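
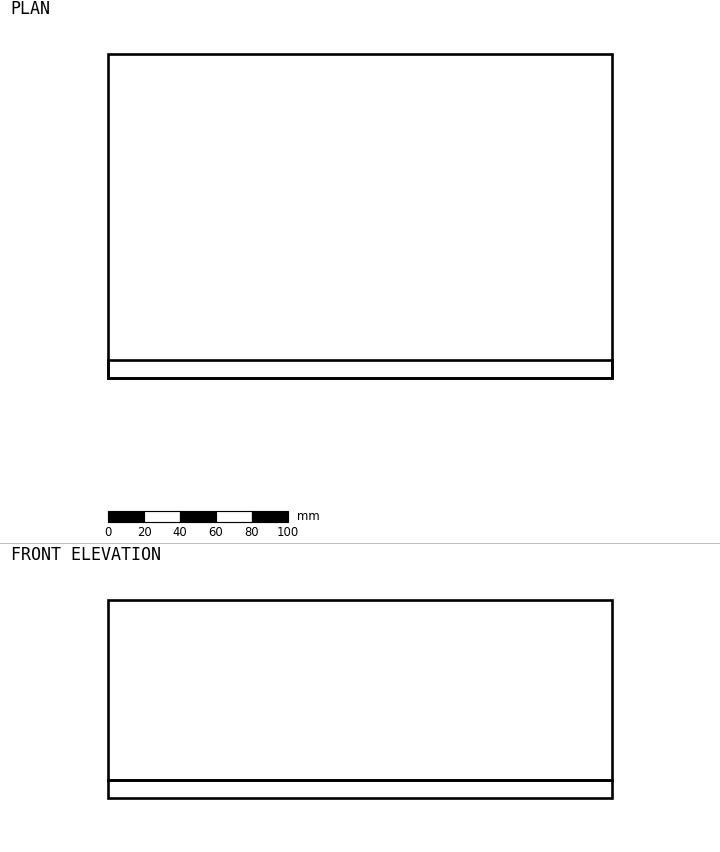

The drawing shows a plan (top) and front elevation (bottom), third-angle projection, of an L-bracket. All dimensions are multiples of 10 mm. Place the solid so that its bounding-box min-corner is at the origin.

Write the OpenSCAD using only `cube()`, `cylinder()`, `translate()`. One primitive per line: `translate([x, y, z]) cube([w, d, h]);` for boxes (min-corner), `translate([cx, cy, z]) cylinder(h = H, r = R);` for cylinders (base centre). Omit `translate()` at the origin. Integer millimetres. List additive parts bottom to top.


cube([280, 180, 10]);
translate([0, 0, 10]) cube([280, 10, 100]);


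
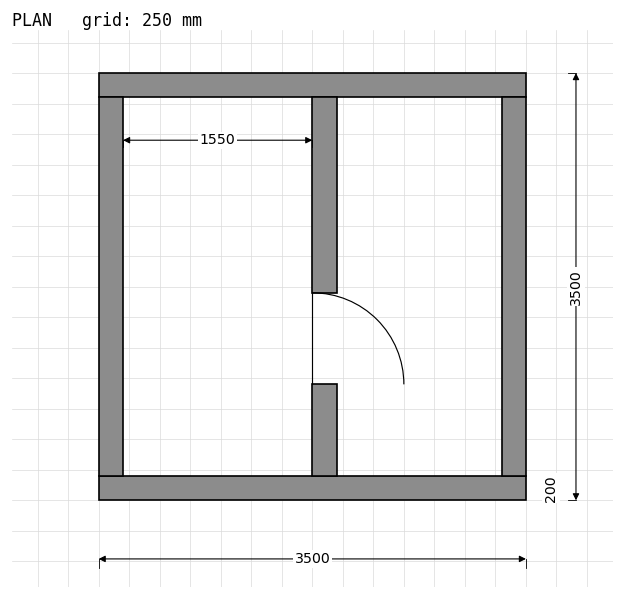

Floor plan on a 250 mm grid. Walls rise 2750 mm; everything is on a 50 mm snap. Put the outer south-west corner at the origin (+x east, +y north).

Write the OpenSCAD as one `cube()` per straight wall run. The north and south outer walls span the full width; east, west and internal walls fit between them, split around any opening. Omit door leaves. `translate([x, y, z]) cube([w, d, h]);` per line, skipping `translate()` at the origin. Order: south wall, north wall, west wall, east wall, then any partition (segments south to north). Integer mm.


cube([3500, 200, 2750]);
translate([0, 3300, 0]) cube([3500, 200, 2750]);
translate([0, 200, 0]) cube([200, 3100, 2750]);
translate([3300, 200, 0]) cube([200, 3100, 2750]);
translate([1750, 200, 0]) cube([200, 750, 2750]);
translate([1750, 1700, 0]) cube([200, 1600, 2750]);


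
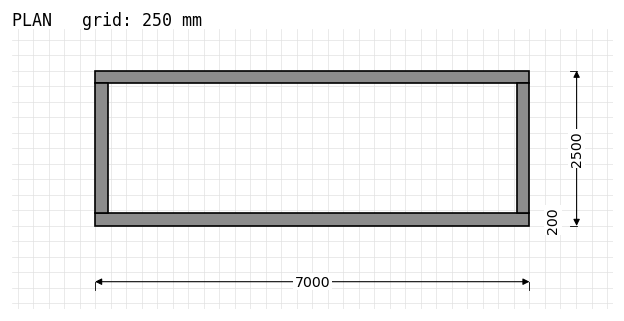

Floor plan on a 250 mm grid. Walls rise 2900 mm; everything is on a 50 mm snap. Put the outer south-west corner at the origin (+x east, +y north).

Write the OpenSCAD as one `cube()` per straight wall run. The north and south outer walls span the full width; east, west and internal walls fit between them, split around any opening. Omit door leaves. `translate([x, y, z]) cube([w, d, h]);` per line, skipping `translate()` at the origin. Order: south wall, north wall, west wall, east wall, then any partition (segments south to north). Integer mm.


cube([7000, 200, 2900]);
translate([0, 2300, 0]) cube([7000, 200, 2900]);
translate([0, 200, 0]) cube([200, 2100, 2900]);
translate([6800, 200, 0]) cube([200, 2100, 2900]);


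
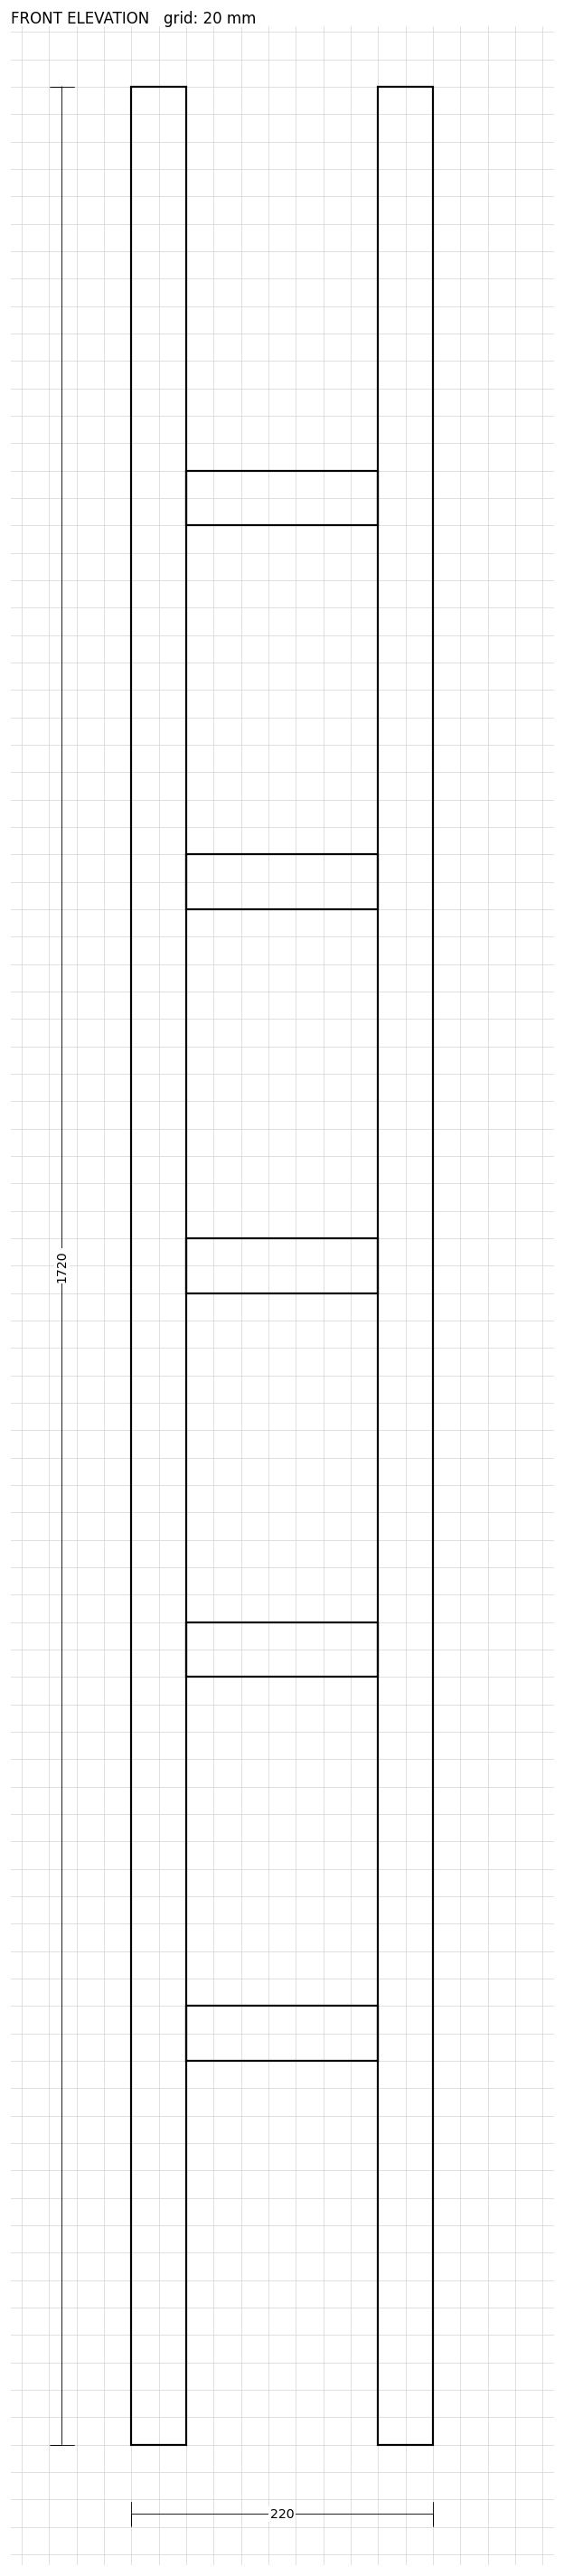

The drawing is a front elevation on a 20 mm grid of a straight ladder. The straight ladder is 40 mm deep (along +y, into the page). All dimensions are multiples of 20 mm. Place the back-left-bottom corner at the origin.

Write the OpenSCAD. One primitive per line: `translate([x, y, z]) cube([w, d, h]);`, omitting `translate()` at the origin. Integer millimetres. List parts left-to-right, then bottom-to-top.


cube([40, 40, 1720]);
translate([40, 0, 280]) cube([140, 40, 40]);
translate([40, 0, 560]) cube([140, 40, 40]);
translate([40, 0, 840]) cube([140, 40, 40]);
translate([40, 0, 1120]) cube([140, 40, 40]);
translate([40, 0, 1400]) cube([140, 40, 40]);
translate([180, 0, 0]) cube([40, 40, 1720]);


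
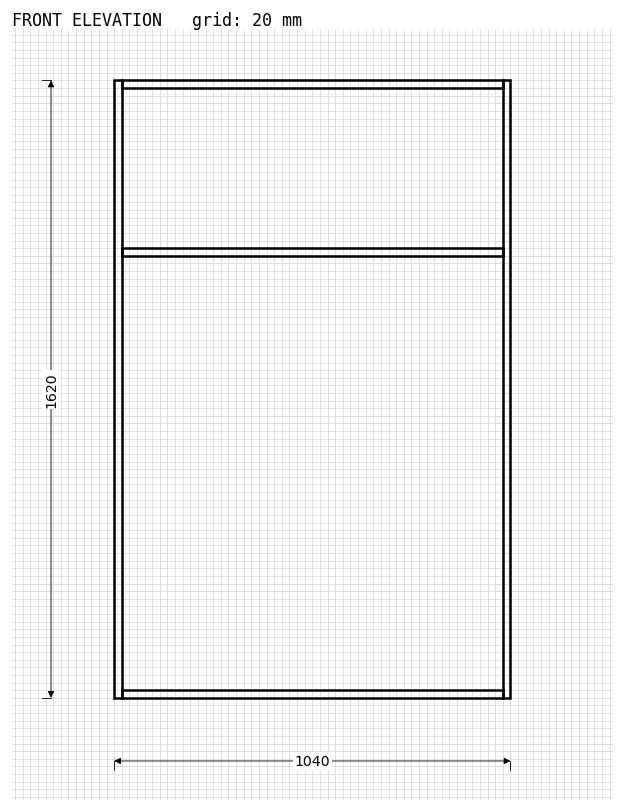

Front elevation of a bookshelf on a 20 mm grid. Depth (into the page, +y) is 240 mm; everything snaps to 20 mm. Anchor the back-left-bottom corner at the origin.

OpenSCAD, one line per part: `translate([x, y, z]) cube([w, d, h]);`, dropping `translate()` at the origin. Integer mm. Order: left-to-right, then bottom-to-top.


cube([20, 240, 1620]);
translate([20, 0, 0]) cube([1000, 240, 20]);
translate([20, 0, 1160]) cube([1000, 240, 20]);
translate([20, 0, 1600]) cube([1000, 240, 20]);
translate([1020, 0, 0]) cube([20, 240, 1620]);


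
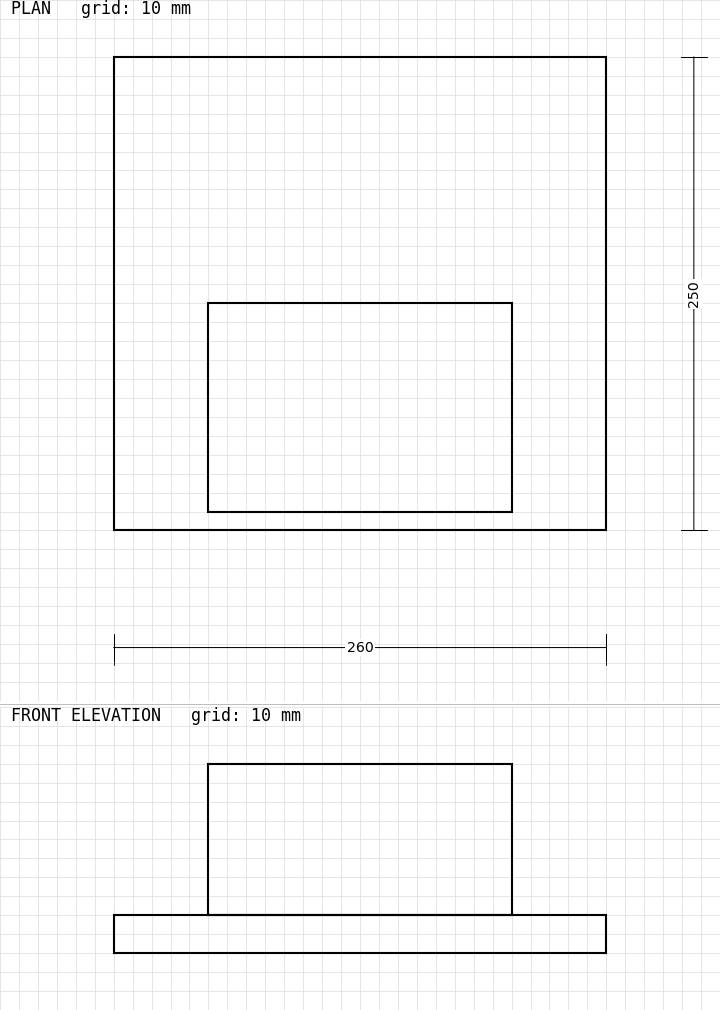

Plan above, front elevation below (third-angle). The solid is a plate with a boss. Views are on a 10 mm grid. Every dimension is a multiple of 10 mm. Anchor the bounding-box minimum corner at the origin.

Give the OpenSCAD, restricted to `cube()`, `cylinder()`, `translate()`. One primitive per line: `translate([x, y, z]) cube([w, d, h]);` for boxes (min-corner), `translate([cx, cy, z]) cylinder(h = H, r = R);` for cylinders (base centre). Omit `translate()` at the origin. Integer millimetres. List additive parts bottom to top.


cube([260, 250, 20]);
translate([50, 10, 20]) cube([160, 110, 80]);


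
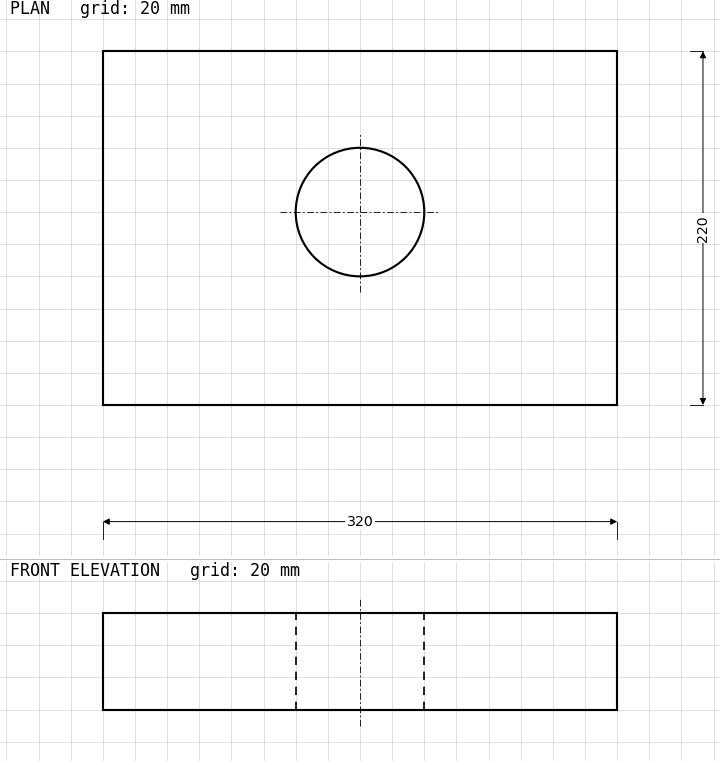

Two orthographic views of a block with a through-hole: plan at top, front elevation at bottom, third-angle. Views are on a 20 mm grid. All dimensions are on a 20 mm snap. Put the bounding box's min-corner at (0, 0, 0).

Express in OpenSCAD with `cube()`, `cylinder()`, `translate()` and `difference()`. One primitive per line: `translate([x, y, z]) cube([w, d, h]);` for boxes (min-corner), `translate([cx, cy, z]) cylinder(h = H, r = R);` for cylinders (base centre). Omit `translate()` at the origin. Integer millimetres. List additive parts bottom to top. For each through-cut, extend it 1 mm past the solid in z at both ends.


difference() {
  cube([320, 220, 60]);
  translate([160, 120, -1]) cylinder(h = 62, r = 40);
}


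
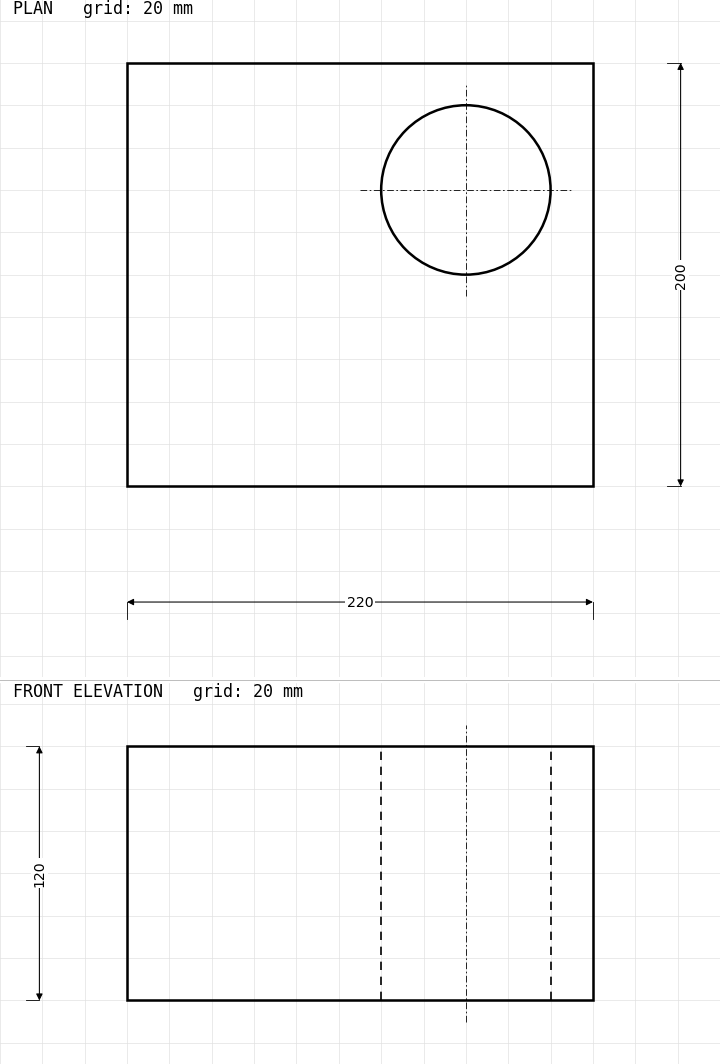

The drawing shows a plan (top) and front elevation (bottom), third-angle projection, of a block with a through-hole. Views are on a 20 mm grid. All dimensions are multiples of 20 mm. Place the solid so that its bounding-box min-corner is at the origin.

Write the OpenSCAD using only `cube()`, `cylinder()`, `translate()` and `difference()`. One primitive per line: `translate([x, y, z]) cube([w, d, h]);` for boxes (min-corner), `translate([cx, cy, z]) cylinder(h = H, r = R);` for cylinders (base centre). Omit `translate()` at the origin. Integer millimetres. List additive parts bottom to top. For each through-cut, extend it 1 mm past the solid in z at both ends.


difference() {
  cube([220, 200, 120]);
  translate([160, 140, -1]) cylinder(h = 122, r = 40);
}


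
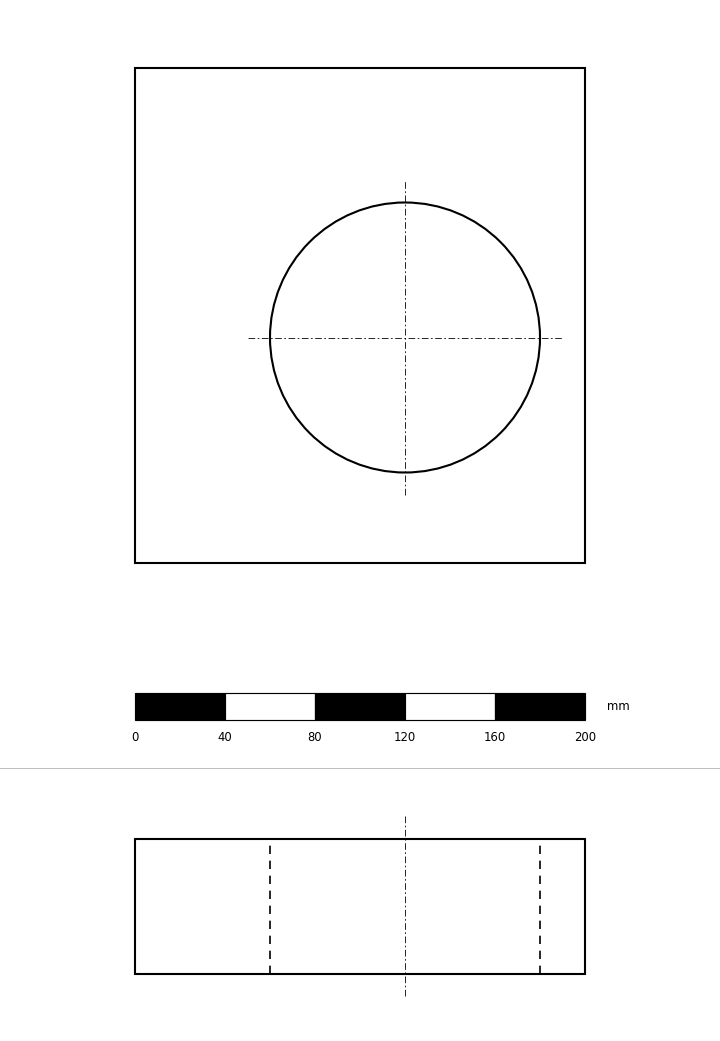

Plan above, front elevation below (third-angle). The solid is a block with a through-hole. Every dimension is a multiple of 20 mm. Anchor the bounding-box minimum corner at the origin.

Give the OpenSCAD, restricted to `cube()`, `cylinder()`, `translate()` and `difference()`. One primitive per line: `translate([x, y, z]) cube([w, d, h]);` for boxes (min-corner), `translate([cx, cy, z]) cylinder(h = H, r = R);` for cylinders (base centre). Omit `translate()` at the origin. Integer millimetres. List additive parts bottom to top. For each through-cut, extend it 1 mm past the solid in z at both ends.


difference() {
  cube([200, 220, 60]);
  translate([120, 100, -1]) cylinder(h = 62, r = 60);
}


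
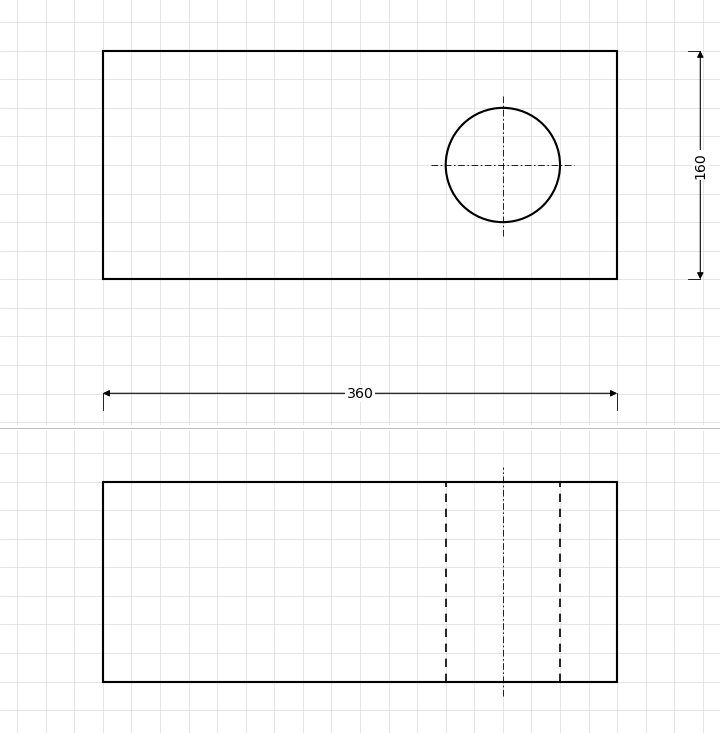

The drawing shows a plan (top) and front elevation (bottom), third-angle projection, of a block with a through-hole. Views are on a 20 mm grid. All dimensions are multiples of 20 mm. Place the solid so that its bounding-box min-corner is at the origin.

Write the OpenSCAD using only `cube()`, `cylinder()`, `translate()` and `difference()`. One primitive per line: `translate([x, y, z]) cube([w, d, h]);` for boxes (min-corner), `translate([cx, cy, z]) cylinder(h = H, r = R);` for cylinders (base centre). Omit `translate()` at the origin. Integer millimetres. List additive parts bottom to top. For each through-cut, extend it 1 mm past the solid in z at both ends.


difference() {
  cube([360, 160, 140]);
  translate([280, 80, -1]) cylinder(h = 142, r = 40);
}


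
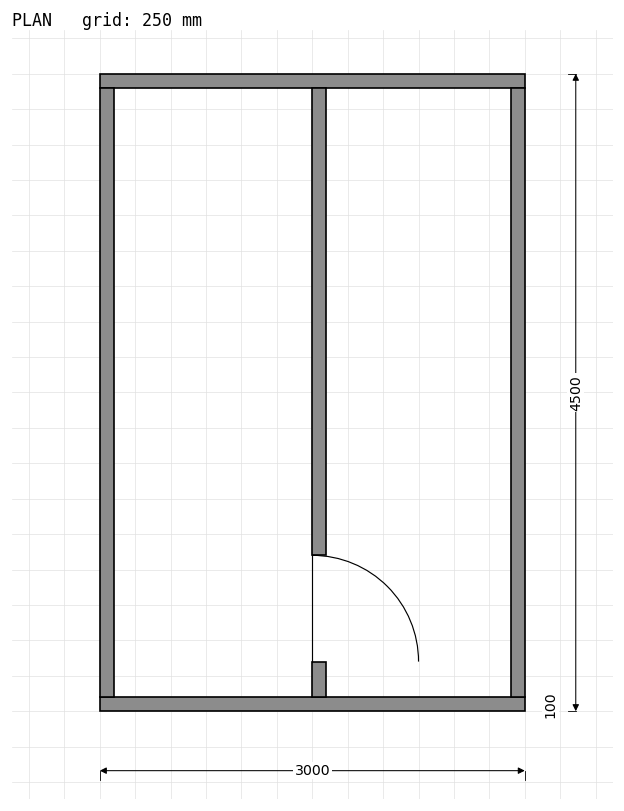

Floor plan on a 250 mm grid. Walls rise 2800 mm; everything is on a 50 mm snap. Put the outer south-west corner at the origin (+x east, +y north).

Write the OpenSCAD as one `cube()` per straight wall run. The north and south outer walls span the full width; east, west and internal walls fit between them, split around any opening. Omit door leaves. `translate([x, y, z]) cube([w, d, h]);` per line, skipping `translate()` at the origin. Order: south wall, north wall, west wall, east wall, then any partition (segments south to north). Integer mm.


cube([3000, 100, 2800]);
translate([0, 4400, 0]) cube([3000, 100, 2800]);
translate([0, 100, 0]) cube([100, 4300, 2800]);
translate([2900, 100, 0]) cube([100, 4300, 2800]);
translate([1500, 100, 0]) cube([100, 250, 2800]);
translate([1500, 1100, 0]) cube([100, 3300, 2800]);


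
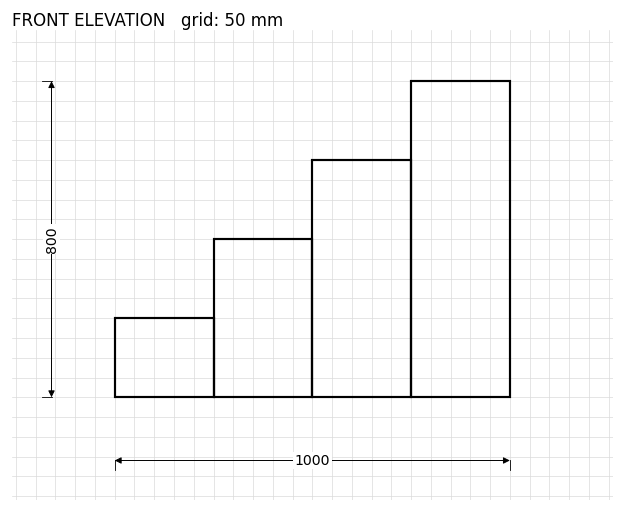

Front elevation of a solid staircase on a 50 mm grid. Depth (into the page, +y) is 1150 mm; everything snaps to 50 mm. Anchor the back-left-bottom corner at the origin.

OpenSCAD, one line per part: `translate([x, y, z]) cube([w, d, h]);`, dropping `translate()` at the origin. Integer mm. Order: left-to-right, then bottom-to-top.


cube([250, 1150, 200]);
translate([250, 0, 0]) cube([250, 1150, 400]);
translate([500, 0, 0]) cube([250, 1150, 600]);
translate([750, 0, 0]) cube([250, 1150, 800]);


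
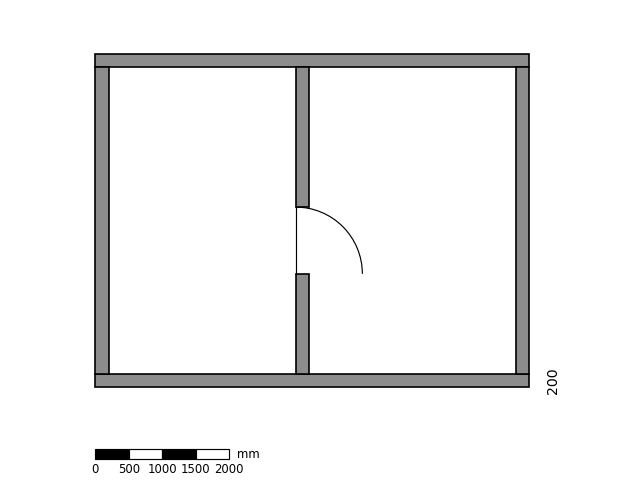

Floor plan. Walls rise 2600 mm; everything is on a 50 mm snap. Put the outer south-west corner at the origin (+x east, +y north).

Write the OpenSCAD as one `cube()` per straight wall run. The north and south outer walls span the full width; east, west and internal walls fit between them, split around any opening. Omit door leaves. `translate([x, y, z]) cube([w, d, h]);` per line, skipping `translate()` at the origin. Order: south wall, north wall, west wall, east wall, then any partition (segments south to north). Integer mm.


cube([6500, 200, 2600]);
translate([0, 4800, 0]) cube([6500, 200, 2600]);
translate([0, 200, 0]) cube([200, 4600, 2600]);
translate([6300, 200, 0]) cube([200, 4600, 2600]);
translate([3000, 200, 0]) cube([200, 1500, 2600]);
translate([3000, 2700, 0]) cube([200, 2100, 2600]);


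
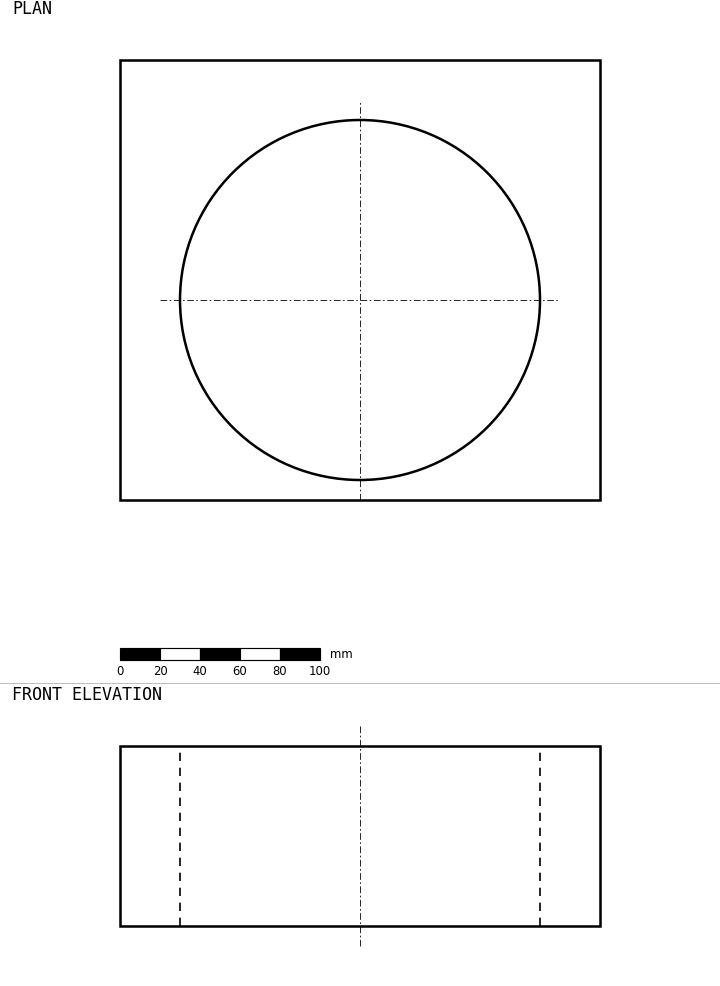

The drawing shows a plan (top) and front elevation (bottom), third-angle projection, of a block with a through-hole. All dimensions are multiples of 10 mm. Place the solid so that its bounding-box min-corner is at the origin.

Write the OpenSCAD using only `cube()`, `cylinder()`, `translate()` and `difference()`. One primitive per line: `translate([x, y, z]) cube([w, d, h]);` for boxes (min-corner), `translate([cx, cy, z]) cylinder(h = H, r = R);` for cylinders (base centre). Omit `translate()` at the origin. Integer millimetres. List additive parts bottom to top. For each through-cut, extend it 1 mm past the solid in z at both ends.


difference() {
  cube([240, 220, 90]);
  translate([120, 100, -1]) cylinder(h = 92, r = 90);
}


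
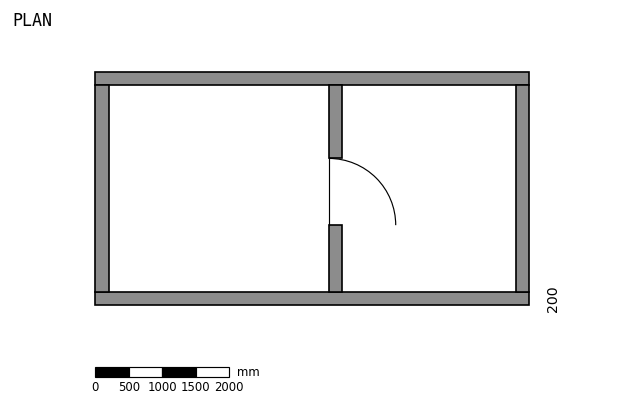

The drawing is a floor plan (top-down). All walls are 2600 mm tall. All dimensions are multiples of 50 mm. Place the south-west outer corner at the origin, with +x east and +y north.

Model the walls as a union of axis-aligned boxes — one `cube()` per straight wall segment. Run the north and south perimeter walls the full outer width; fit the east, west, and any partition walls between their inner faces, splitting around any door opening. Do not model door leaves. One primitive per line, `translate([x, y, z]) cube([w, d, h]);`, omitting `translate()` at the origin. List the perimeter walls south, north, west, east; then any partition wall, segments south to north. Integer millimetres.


cube([6500, 200, 2600]);
translate([0, 3300, 0]) cube([6500, 200, 2600]);
translate([0, 200, 0]) cube([200, 3100, 2600]);
translate([6300, 200, 0]) cube([200, 3100, 2600]);
translate([3500, 200, 0]) cube([200, 1000, 2600]);
translate([3500, 2200, 0]) cube([200, 1100, 2600]);


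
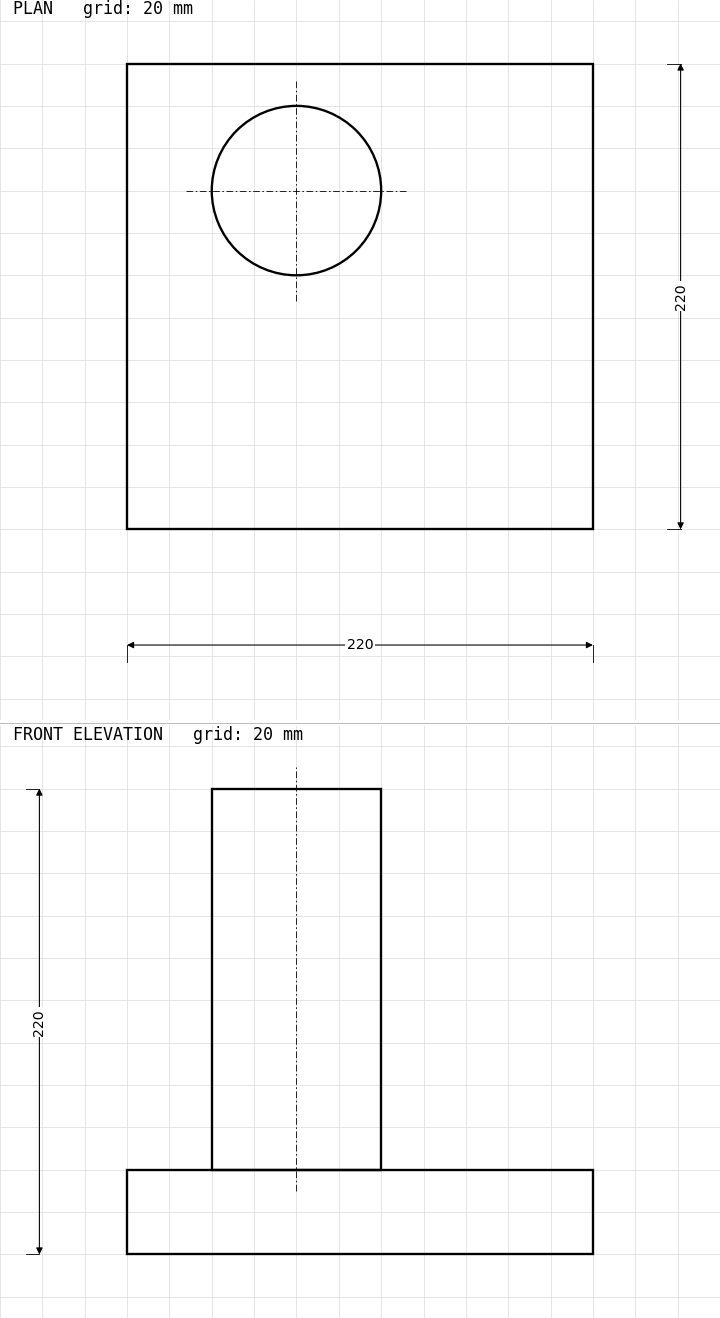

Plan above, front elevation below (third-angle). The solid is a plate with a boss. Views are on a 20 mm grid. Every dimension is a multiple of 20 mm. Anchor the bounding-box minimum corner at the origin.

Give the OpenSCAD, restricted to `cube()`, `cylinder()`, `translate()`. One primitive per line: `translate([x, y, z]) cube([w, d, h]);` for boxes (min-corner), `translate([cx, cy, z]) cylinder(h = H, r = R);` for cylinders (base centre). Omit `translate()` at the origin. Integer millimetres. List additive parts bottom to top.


cube([220, 220, 40]);
translate([80, 160, 40]) cylinder(h = 180, r = 40);


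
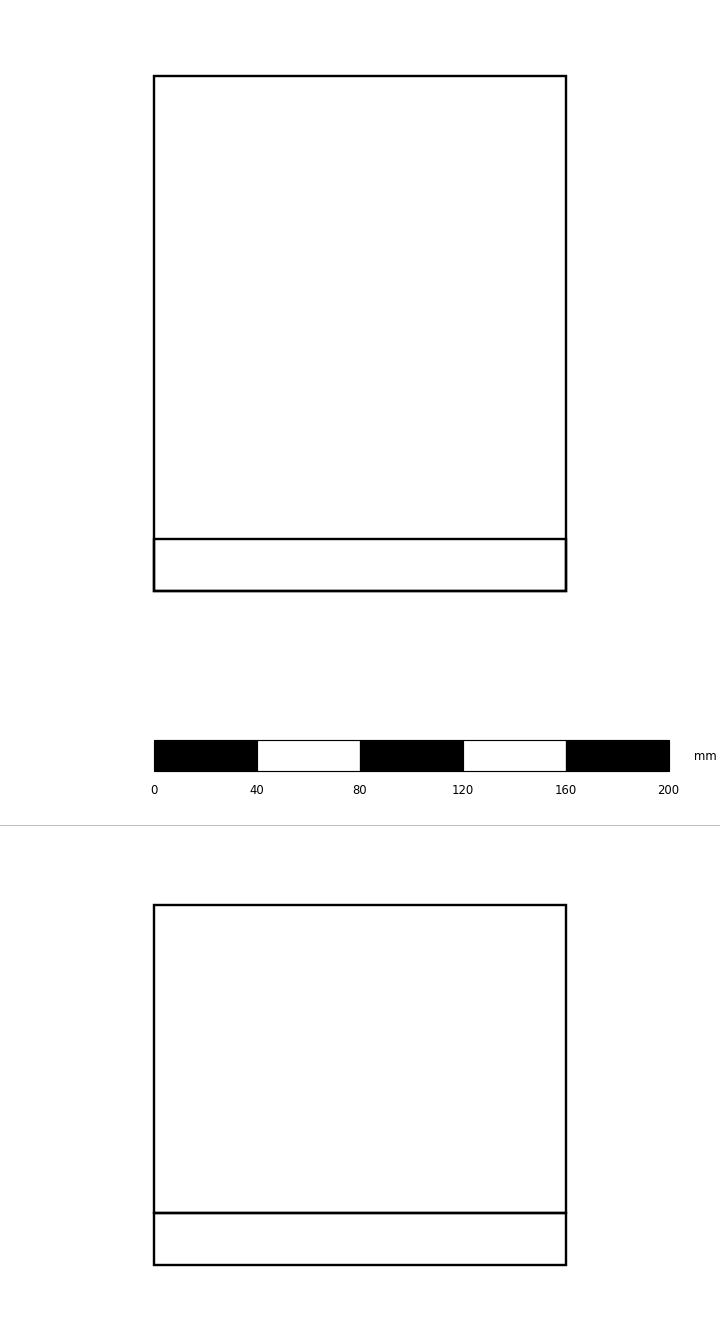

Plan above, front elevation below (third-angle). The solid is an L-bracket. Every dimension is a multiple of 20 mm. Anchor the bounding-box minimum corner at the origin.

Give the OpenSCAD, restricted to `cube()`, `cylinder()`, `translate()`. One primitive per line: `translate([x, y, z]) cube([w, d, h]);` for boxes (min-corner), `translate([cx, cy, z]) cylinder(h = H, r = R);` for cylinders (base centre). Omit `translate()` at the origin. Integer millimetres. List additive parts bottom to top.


cube([160, 200, 20]);
translate([0, 0, 20]) cube([160, 20, 120]);


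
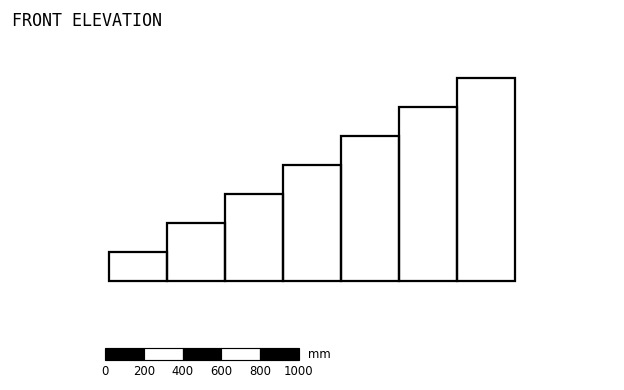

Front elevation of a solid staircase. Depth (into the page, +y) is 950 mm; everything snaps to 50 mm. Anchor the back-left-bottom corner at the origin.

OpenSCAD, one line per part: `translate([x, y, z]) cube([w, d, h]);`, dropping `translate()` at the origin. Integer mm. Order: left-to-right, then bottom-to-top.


cube([300, 950, 150]);
translate([300, 0, 0]) cube([300, 950, 300]);
translate([600, 0, 0]) cube([300, 950, 450]);
translate([900, 0, 0]) cube([300, 950, 600]);
translate([1200, 0, 0]) cube([300, 950, 750]);
translate([1500, 0, 0]) cube([300, 950, 900]);
translate([1800, 0, 0]) cube([300, 950, 1050]);


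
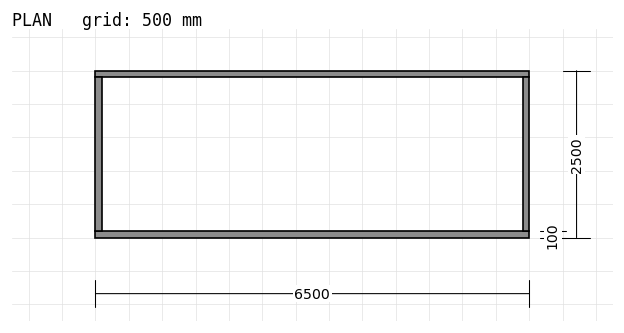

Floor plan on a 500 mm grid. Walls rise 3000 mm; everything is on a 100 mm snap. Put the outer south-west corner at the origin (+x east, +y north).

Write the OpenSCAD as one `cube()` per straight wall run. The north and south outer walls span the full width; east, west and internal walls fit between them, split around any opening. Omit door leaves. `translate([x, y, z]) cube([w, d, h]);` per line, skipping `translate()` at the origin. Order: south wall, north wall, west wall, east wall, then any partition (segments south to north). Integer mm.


cube([6500, 100, 3000]);
translate([0, 2400, 0]) cube([6500, 100, 3000]);
translate([0, 100, 0]) cube([100, 2300, 3000]);
translate([6400, 100, 0]) cube([100, 2300, 3000]);


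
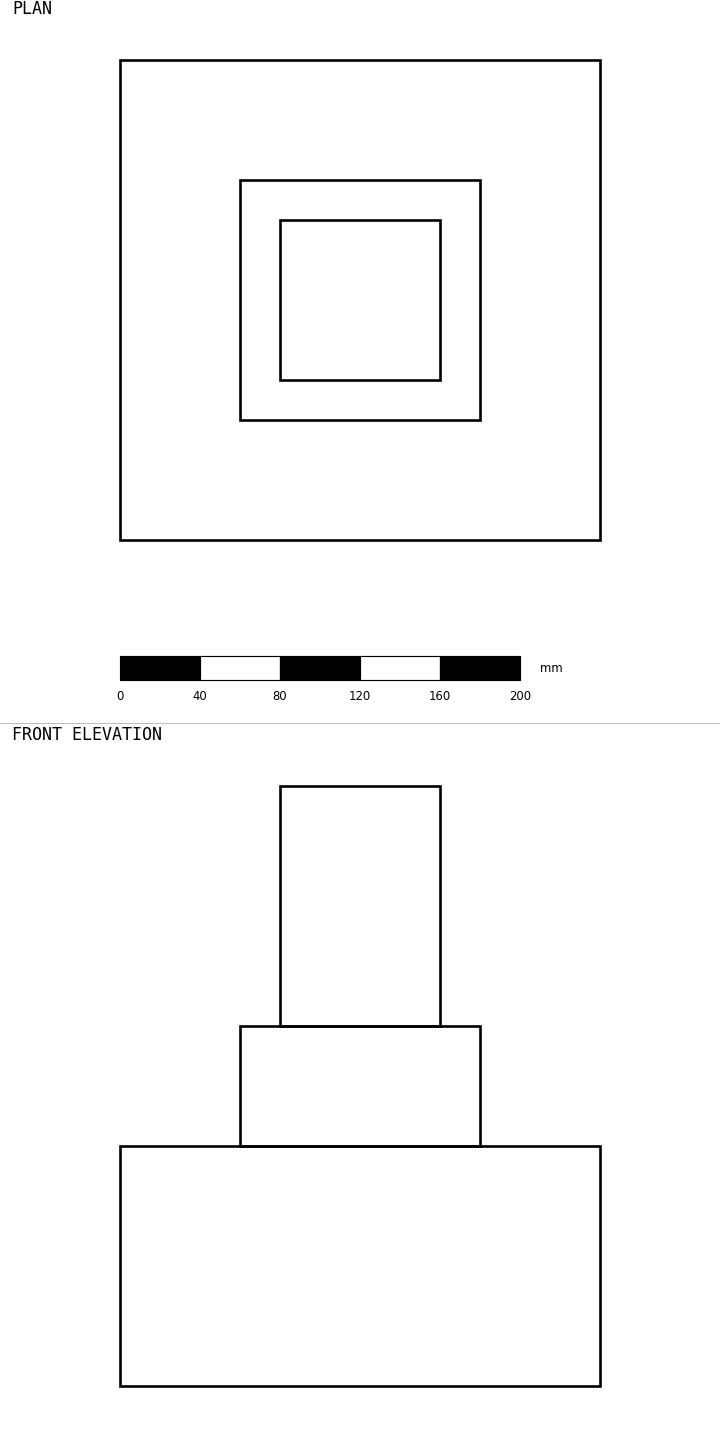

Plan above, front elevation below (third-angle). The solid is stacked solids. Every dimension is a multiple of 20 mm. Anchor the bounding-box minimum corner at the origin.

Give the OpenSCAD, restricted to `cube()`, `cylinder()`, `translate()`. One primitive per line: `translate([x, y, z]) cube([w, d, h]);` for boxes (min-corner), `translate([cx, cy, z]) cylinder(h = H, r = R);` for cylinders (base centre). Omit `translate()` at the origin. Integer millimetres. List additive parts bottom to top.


cube([240, 240, 120]);
translate([60, 60, 120]) cube([120, 120, 60]);
translate([80, 80, 180]) cube([80, 80, 120]);


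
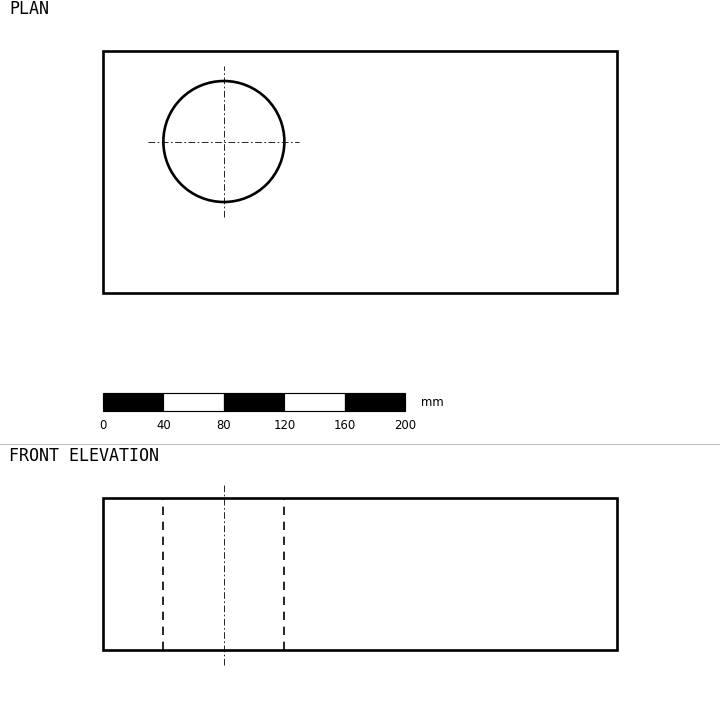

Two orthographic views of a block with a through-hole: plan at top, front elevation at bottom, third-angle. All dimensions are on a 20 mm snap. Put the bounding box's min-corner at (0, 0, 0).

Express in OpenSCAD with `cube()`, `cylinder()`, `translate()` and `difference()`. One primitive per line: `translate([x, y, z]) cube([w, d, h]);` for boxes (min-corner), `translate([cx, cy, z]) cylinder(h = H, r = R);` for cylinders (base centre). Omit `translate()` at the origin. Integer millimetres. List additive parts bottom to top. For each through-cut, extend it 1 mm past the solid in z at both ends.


difference() {
  cube([340, 160, 100]);
  translate([80, 100, -1]) cylinder(h = 102, r = 40);
}


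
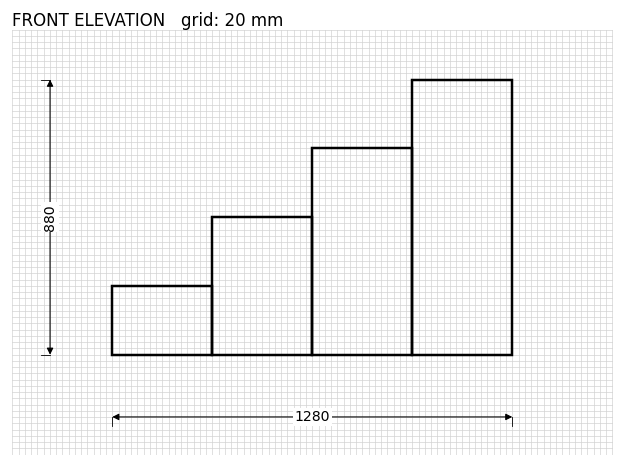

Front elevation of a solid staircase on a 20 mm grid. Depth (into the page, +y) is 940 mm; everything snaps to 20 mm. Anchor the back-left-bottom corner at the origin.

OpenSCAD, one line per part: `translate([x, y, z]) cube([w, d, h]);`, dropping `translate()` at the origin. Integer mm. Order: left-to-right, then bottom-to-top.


cube([320, 940, 220]);
translate([320, 0, 0]) cube([320, 940, 440]);
translate([640, 0, 0]) cube([320, 940, 660]);
translate([960, 0, 0]) cube([320, 940, 880]);


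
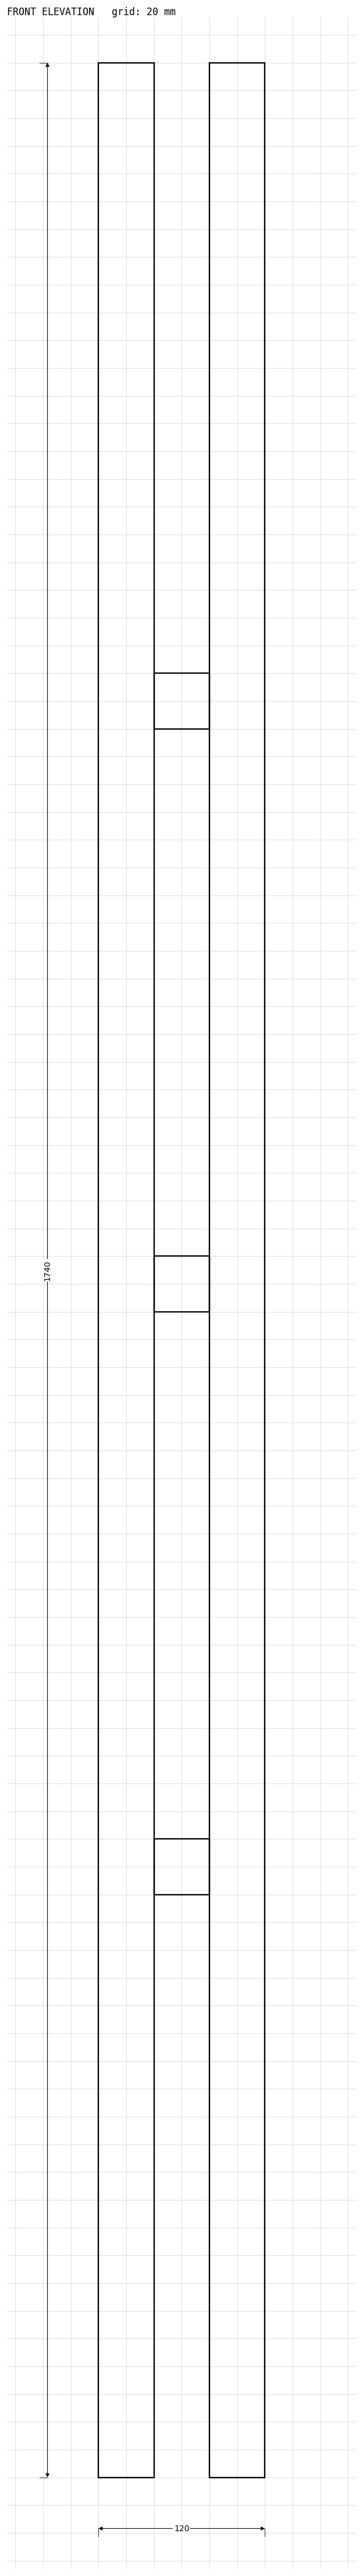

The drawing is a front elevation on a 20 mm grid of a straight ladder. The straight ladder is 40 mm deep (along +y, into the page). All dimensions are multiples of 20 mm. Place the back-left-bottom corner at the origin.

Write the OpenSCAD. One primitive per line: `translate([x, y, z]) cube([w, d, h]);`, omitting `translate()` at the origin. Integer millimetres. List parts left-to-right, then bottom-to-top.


cube([40, 40, 1740]);
translate([40, 0, 420]) cube([40, 40, 40]);
translate([40, 0, 840]) cube([40, 40, 40]);
translate([40, 0, 1260]) cube([40, 40, 40]);
translate([80, 0, 0]) cube([40, 40, 1740]);


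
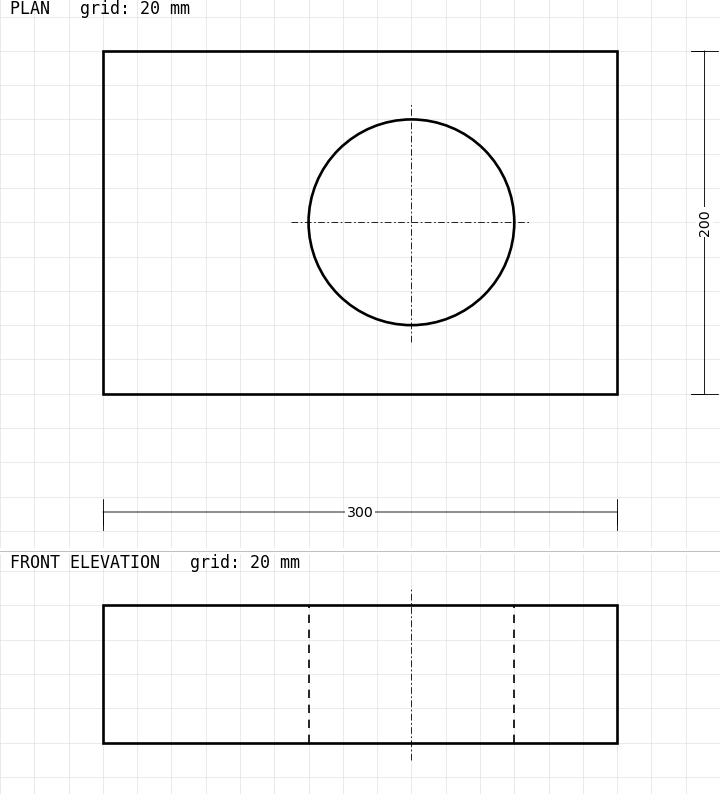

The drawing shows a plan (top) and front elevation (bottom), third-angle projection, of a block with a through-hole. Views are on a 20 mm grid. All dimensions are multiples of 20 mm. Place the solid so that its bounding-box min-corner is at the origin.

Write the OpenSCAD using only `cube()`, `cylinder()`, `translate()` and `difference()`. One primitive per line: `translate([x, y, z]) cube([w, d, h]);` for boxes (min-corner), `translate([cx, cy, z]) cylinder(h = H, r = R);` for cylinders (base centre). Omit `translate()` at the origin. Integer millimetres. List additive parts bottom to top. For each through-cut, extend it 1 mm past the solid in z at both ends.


difference() {
  cube([300, 200, 80]);
  translate([180, 100, -1]) cylinder(h = 82, r = 60);
}


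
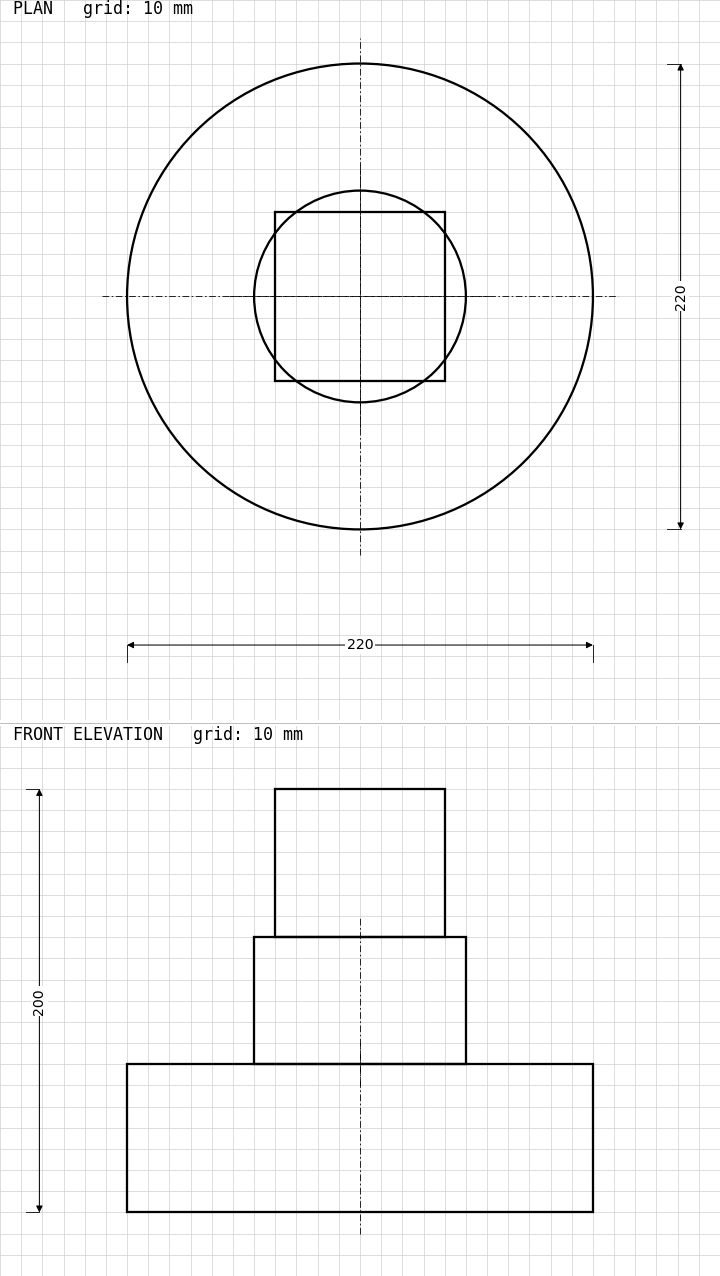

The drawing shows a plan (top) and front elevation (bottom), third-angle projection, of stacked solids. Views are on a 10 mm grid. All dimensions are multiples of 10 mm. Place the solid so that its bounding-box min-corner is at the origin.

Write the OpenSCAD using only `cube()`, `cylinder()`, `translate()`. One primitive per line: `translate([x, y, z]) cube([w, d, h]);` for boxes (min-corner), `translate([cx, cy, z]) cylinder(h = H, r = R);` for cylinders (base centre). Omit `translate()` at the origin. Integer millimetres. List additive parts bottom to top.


translate([110, 110, 0]) cylinder(h = 70, r = 110);
translate([110, 110, 70]) cylinder(h = 60, r = 50);
translate([70, 70, 130]) cube([80, 80, 70]);


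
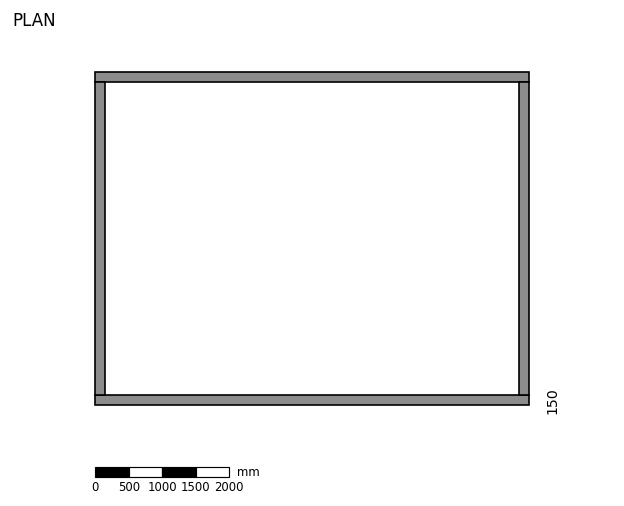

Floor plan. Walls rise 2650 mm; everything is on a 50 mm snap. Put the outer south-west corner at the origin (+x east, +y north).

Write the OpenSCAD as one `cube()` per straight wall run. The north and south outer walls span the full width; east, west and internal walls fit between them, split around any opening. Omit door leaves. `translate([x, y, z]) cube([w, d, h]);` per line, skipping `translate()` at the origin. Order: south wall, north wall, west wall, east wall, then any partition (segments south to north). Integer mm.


cube([6500, 150, 2650]);
translate([0, 4850, 0]) cube([6500, 150, 2650]);
translate([0, 150, 0]) cube([150, 4700, 2650]);
translate([6350, 150, 0]) cube([150, 4700, 2650]);


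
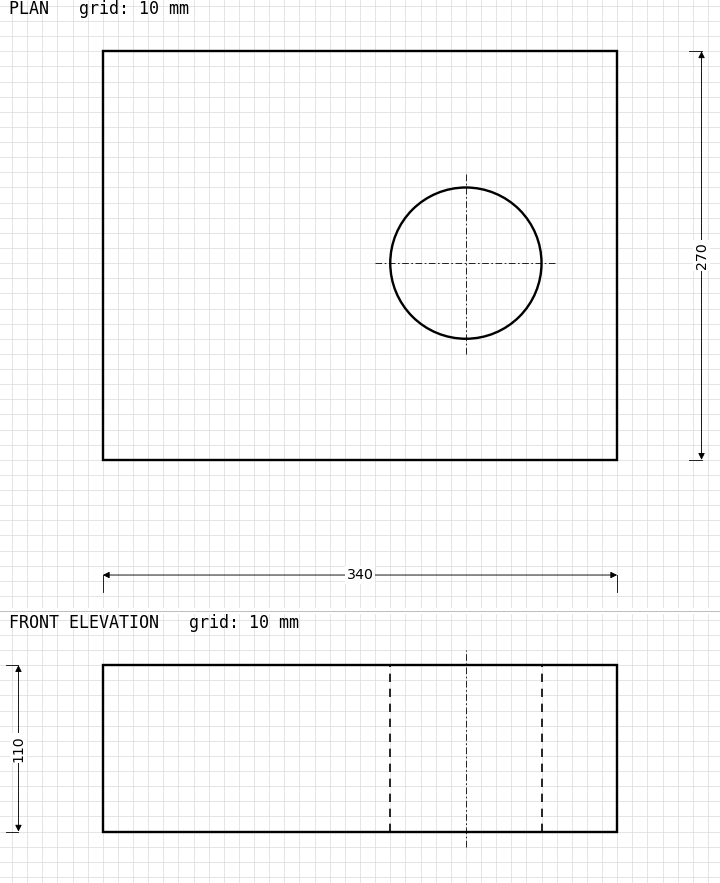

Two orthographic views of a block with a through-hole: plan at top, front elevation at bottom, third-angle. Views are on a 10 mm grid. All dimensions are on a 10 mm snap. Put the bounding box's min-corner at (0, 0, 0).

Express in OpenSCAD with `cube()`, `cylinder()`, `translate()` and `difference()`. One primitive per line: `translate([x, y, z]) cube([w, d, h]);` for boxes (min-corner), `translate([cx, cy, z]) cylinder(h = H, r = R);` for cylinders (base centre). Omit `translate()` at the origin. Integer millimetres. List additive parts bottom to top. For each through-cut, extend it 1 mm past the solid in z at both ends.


difference() {
  cube([340, 270, 110]);
  translate([240, 130, -1]) cylinder(h = 112, r = 50);
}


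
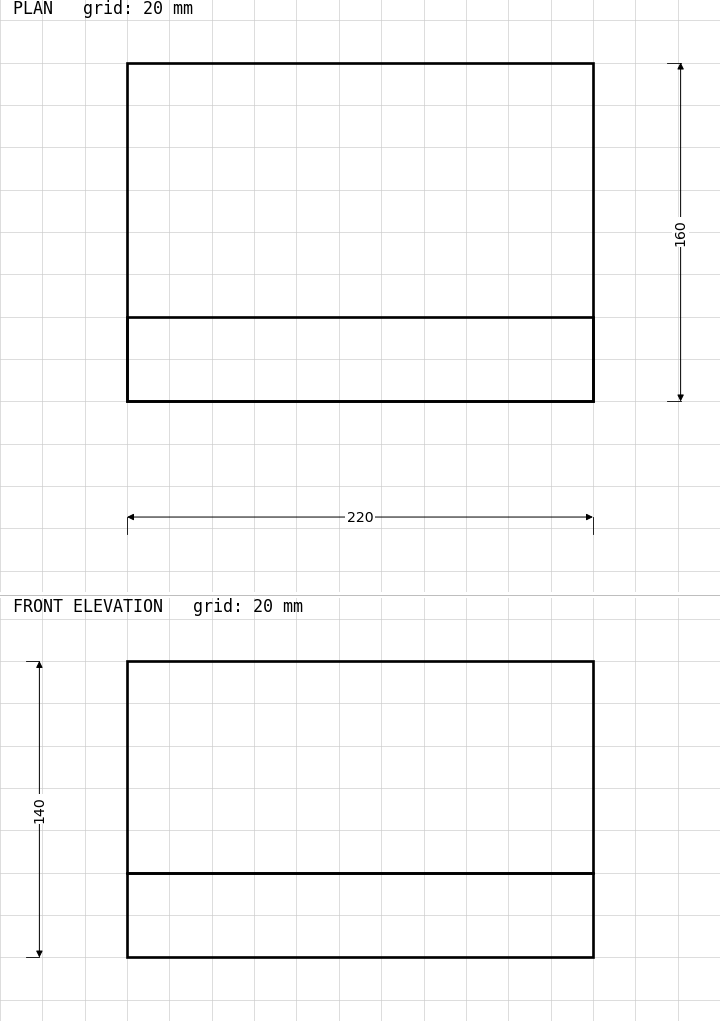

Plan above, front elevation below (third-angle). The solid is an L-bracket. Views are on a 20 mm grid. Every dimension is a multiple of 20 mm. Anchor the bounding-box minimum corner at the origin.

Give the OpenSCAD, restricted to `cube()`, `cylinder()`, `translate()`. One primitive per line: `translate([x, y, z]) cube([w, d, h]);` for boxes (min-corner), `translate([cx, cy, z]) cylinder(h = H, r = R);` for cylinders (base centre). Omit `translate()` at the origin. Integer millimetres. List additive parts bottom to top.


cube([220, 160, 40]);
translate([0, 0, 40]) cube([220, 40, 100]);


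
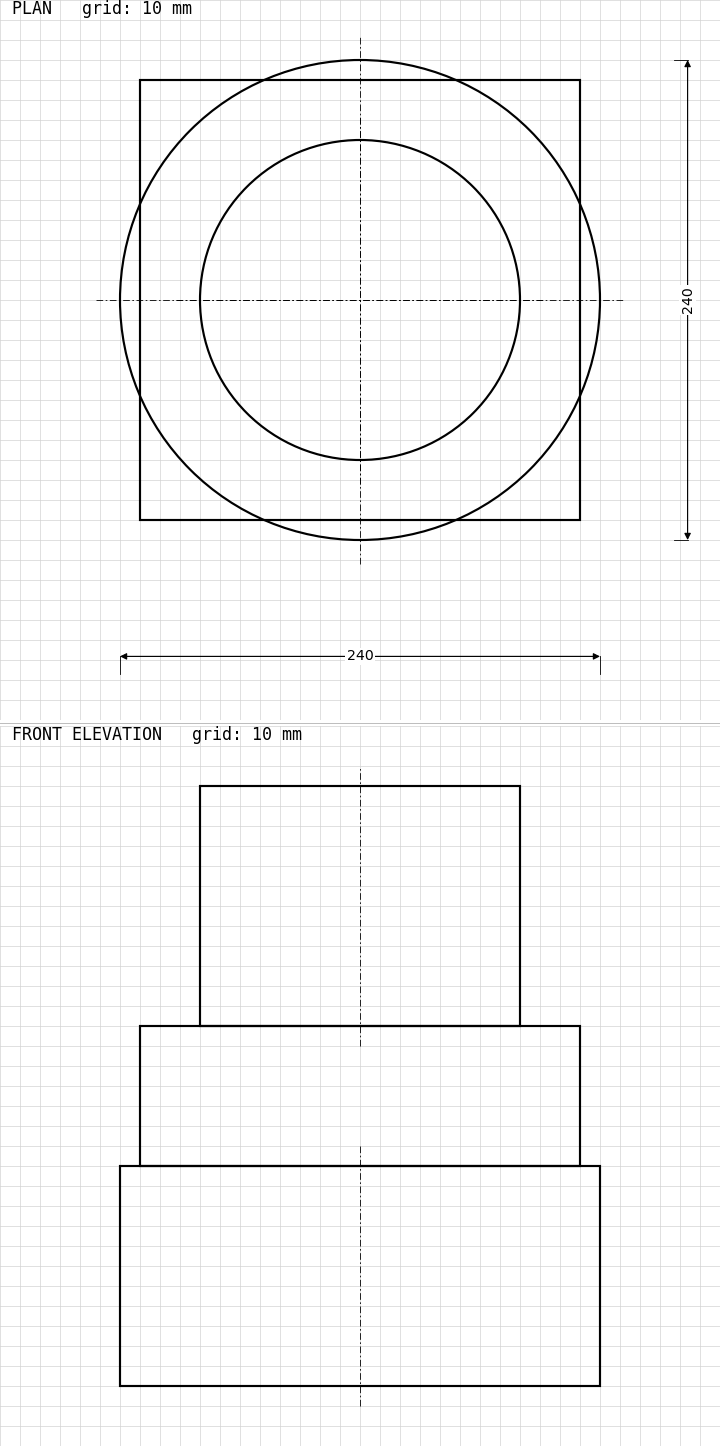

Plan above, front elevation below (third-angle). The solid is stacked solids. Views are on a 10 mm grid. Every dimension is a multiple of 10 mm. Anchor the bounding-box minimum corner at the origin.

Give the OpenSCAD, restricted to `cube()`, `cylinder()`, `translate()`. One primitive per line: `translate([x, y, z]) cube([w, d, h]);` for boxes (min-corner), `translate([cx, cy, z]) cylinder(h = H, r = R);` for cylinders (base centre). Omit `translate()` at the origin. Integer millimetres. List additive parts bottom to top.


translate([120, 120, 0]) cylinder(h = 110, r = 120);
translate([10, 10, 110]) cube([220, 220, 70]);
translate([120, 120, 180]) cylinder(h = 120, r = 80);


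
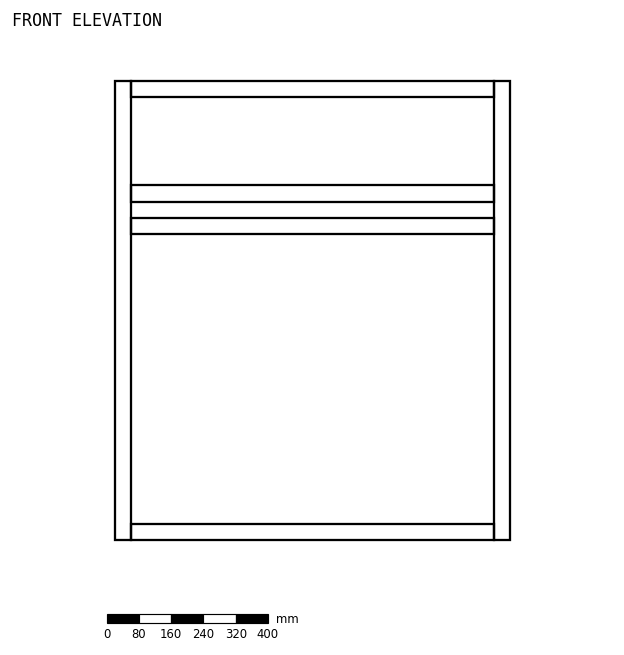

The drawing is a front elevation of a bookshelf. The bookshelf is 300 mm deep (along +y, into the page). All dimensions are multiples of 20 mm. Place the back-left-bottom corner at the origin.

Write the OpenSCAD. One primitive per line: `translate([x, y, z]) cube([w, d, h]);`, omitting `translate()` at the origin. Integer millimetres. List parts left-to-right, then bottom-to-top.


cube([40, 300, 1140]);
translate([40, 0, 0]) cube([900, 300, 40]);
translate([40, 0, 760]) cube([900, 300, 40]);
translate([40, 0, 840]) cube([900, 300, 40]);
translate([40, 0, 1100]) cube([900, 300, 40]);
translate([940, 0, 0]) cube([40, 300, 1140]);


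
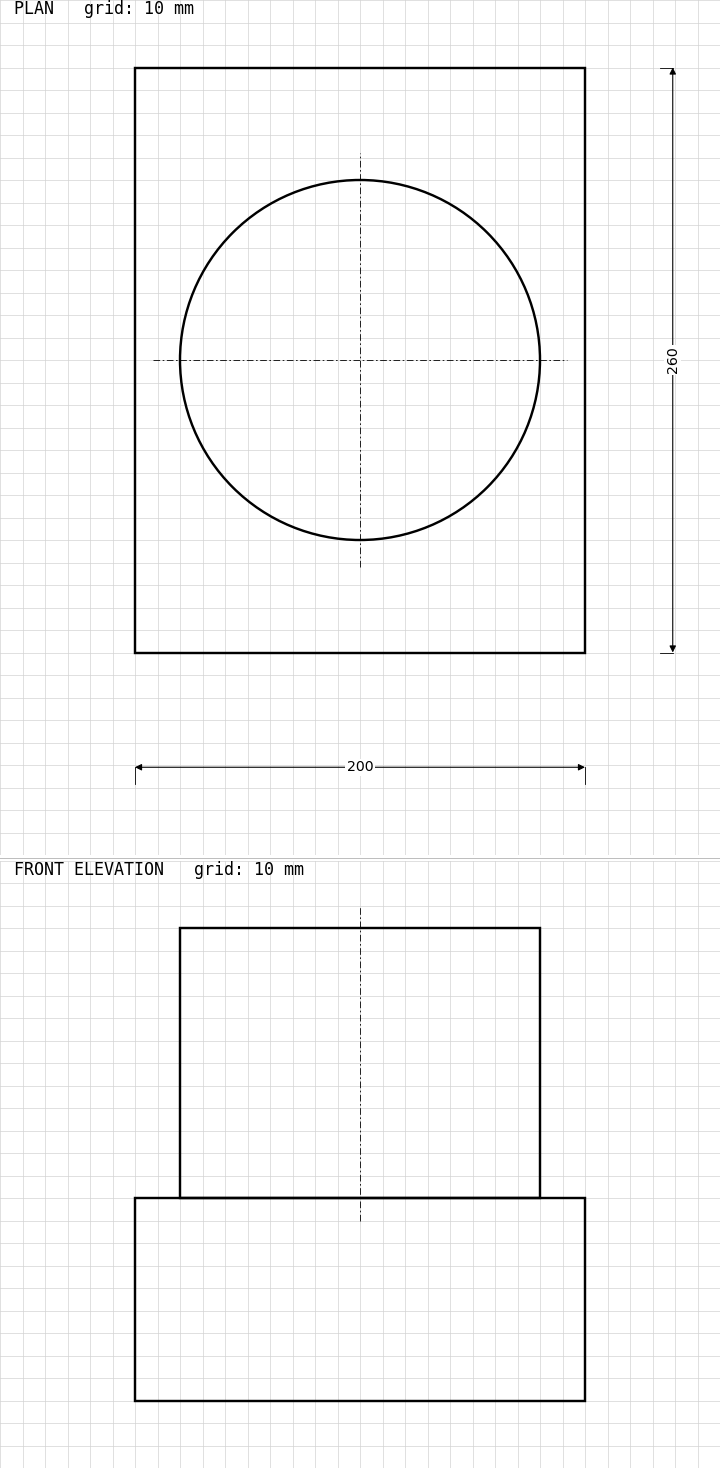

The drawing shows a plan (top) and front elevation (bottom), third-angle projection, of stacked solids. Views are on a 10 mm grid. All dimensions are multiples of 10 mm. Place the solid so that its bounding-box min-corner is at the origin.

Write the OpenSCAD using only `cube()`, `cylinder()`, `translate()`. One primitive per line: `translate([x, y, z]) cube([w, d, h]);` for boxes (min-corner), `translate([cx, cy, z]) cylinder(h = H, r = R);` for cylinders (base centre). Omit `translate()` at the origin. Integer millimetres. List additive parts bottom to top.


cube([200, 260, 90]);
translate([100, 130, 90]) cylinder(h = 120, r = 80);


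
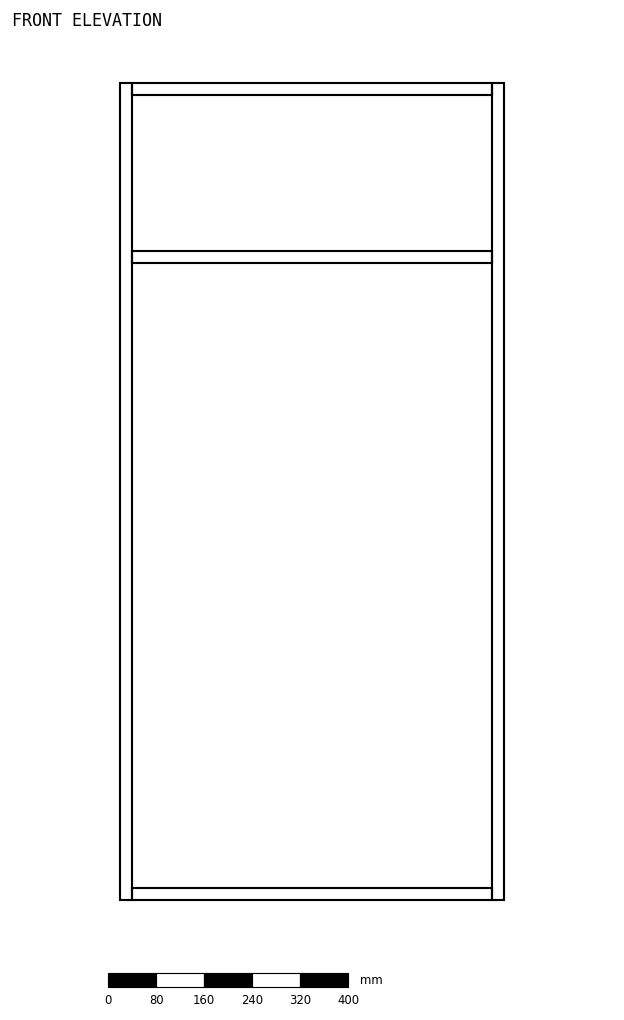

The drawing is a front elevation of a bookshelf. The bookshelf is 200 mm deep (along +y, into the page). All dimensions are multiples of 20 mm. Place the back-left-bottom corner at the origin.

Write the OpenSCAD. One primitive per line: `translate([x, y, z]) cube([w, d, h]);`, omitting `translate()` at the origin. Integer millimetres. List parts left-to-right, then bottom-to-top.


cube([20, 200, 1360]);
translate([20, 0, 0]) cube([600, 200, 20]);
translate([20, 0, 1060]) cube([600, 200, 20]);
translate([20, 0, 1340]) cube([600, 200, 20]);
translate([620, 0, 0]) cube([20, 200, 1360]);


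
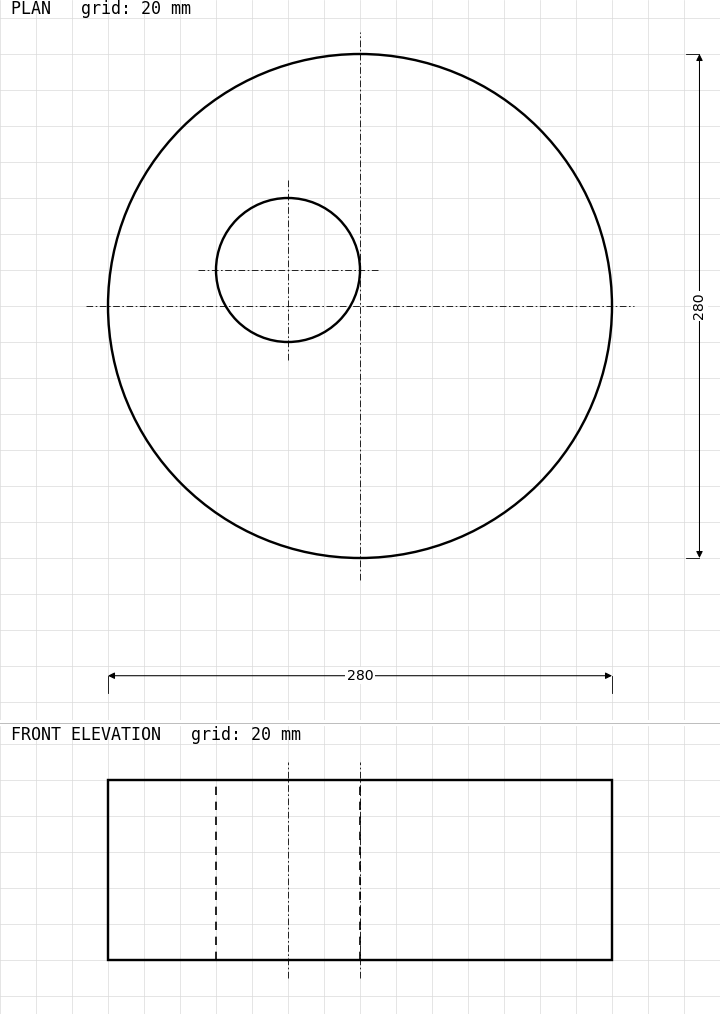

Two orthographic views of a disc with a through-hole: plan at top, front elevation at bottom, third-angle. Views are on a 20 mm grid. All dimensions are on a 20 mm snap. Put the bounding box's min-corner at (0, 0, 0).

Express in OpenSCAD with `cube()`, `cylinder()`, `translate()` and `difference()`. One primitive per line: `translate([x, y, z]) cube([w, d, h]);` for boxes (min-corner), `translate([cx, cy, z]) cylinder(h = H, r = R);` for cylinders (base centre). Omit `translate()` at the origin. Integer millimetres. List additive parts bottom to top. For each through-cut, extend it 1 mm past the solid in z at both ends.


difference() {
  translate([140, 140, 0]) cylinder(h = 100, r = 140);
  translate([100, 160, -1]) cylinder(h = 102, r = 40);
}


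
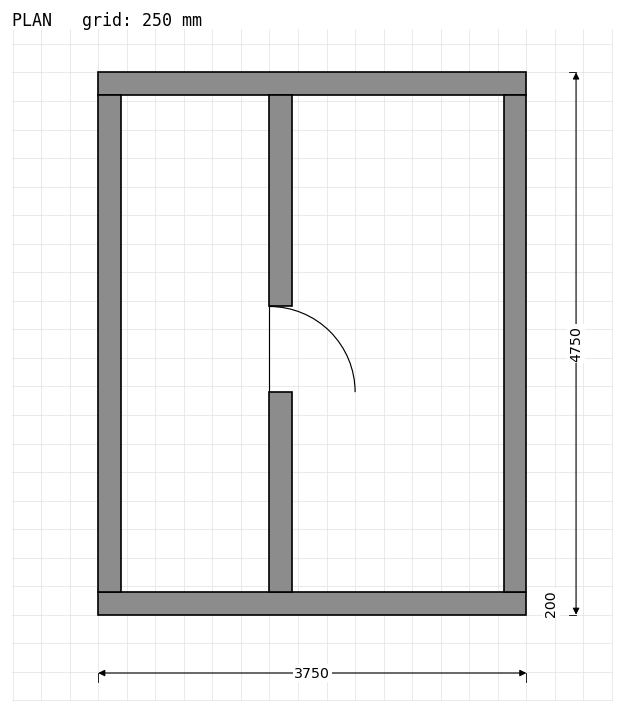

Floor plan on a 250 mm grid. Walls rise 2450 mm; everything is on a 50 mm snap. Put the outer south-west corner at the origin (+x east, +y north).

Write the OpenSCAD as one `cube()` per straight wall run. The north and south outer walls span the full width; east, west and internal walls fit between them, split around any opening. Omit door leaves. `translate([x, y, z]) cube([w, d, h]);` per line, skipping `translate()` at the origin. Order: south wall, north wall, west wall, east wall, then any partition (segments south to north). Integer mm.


cube([3750, 200, 2450]);
translate([0, 4550, 0]) cube([3750, 200, 2450]);
translate([0, 200, 0]) cube([200, 4350, 2450]);
translate([3550, 200, 0]) cube([200, 4350, 2450]);
translate([1500, 200, 0]) cube([200, 1750, 2450]);
translate([1500, 2700, 0]) cube([200, 1850, 2450]);


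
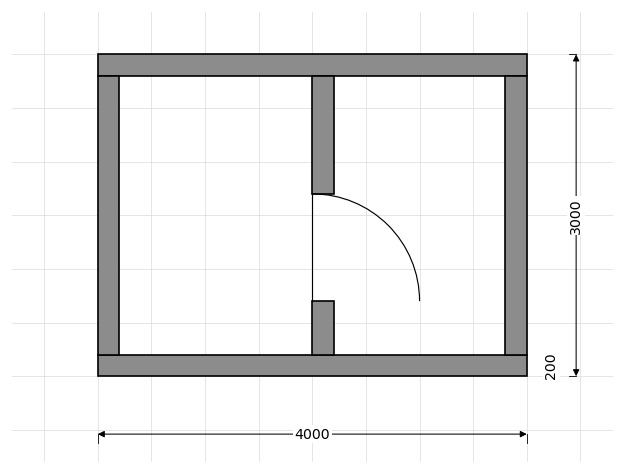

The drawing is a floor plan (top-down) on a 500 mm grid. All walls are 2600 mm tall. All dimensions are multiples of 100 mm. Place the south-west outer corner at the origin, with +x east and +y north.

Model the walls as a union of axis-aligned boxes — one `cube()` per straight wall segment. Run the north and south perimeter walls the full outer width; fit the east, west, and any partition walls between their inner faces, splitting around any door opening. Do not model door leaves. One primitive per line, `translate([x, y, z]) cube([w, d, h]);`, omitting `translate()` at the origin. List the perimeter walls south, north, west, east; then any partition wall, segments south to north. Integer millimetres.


cube([4000, 200, 2600]);
translate([0, 2800, 0]) cube([4000, 200, 2600]);
translate([0, 200, 0]) cube([200, 2600, 2600]);
translate([3800, 200, 0]) cube([200, 2600, 2600]);
translate([2000, 200, 0]) cube([200, 500, 2600]);
translate([2000, 1700, 0]) cube([200, 1100, 2600]);


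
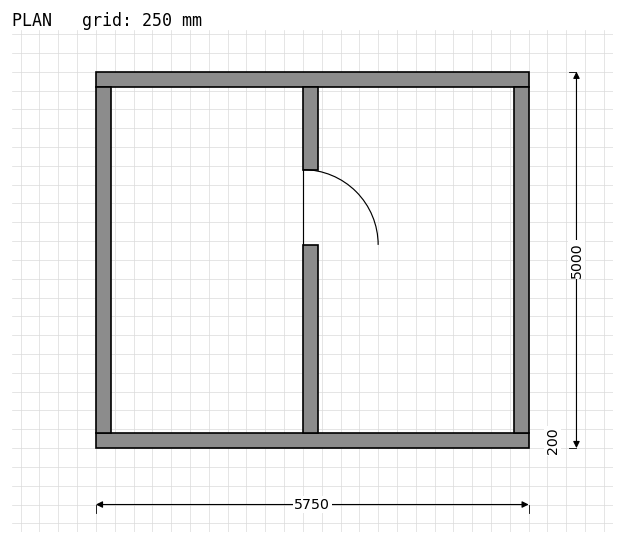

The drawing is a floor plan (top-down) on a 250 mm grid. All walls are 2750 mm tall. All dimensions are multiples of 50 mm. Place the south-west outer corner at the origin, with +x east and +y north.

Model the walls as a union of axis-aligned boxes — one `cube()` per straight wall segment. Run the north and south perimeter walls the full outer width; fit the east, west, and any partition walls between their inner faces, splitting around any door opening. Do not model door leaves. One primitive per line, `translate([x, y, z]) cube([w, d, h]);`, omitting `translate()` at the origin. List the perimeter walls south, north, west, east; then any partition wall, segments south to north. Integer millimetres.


cube([5750, 200, 2750]);
translate([0, 4800, 0]) cube([5750, 200, 2750]);
translate([0, 200, 0]) cube([200, 4600, 2750]);
translate([5550, 200, 0]) cube([200, 4600, 2750]);
translate([2750, 200, 0]) cube([200, 2500, 2750]);
translate([2750, 3700, 0]) cube([200, 1100, 2750]);
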